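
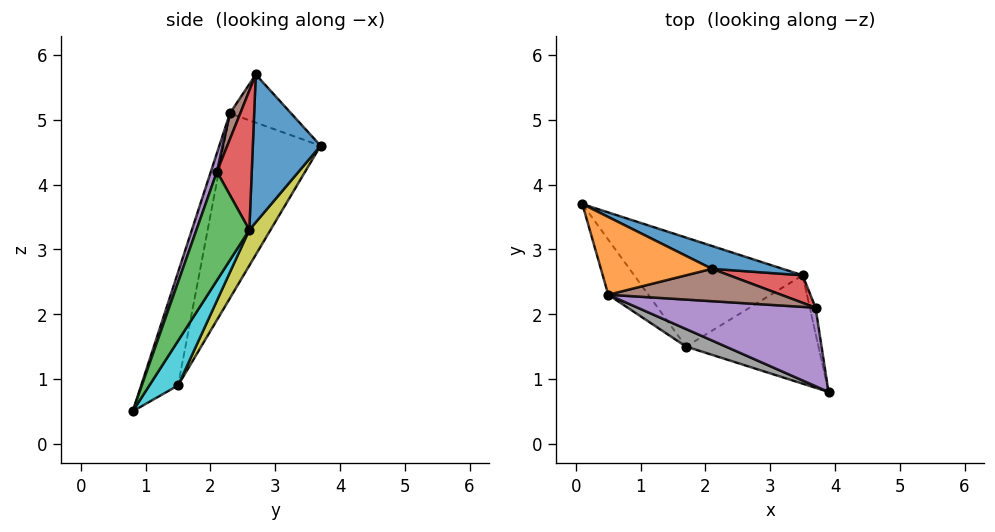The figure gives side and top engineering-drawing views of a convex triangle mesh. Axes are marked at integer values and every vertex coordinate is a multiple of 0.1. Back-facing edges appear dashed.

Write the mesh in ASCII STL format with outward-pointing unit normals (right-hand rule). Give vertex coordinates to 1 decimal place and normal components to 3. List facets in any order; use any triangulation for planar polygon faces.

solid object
 facet normal 0.363 0.916 0.173
  outer loop
   vertex 3.5 2.6 3.3
   vertex 0.1 3.7 4.6
   vertex 2.1 2.7 5.7
  endloop
 endfacet
 facet normal -0.389 0.209 0.897
  outer loop
   vertex 0.5 2.3 5.1
   vertex 2.1 2.7 5.7
   vertex 0.1 3.7 4.6
  endloop
 endfacet
 facet normal 0.955 0.291 -0.051
  outer loop
   vertex 3.7 2.1 4.2
   vertex 3.9 0.8 0.5
   vertex 3.5 2.6 3.3
  endloop
 endfacet
 facet normal 0.568 0.766 0.300
  outer loop
   vertex 3.7 2.1 4.2
   vertex 3.5 2.6 3.3
   vertex 2.1 2.7 5.7
  endloop
 endfacet
 facet normal 0.035 -0.942 0.333
  outer loop
   vertex 3.7 2.1 4.2
   vertex 0.5 2.3 5.1
   vertex 3.9 0.8 0.5
  endloop
 endfacet
 facet normal 0.064 -0.901 0.429
  outer loop
   vertex 3.7 2.1 4.2
   vertex 2.1 2.7 5.7
   vertex 0.5 2.3 5.1
  endloop
 endfacet
 facet normal -0.921 -0.334 -0.199
  outer loop
   vertex 1.7 1.5 0.9
   vertex 0.5 2.3 5.1
   vertex 0.1 3.7 4.6
  endloop
 endfacet
 facet normal -0.285 -0.953 0.100
  outer loop
   vertex 1.7 1.5 0.9
   vertex 3.9 0.8 0.5
   vertex 0.5 2.3 5.1
  endloop
 endfacet
 facet normal 0.101 0.874 -0.476
  outer loop
   vertex 1.7 1.5 0.9
   vertex 0.1 3.7 4.6
   vertex 3.5 2.6 3.3
  endloop
 endfacet
 facet normal 0.173 0.840 -0.515
  outer loop
   vertex 1.7 1.5 0.9
   vertex 3.5 2.6 3.3
   vertex 3.9 0.8 0.5
  endloop
 endfacet
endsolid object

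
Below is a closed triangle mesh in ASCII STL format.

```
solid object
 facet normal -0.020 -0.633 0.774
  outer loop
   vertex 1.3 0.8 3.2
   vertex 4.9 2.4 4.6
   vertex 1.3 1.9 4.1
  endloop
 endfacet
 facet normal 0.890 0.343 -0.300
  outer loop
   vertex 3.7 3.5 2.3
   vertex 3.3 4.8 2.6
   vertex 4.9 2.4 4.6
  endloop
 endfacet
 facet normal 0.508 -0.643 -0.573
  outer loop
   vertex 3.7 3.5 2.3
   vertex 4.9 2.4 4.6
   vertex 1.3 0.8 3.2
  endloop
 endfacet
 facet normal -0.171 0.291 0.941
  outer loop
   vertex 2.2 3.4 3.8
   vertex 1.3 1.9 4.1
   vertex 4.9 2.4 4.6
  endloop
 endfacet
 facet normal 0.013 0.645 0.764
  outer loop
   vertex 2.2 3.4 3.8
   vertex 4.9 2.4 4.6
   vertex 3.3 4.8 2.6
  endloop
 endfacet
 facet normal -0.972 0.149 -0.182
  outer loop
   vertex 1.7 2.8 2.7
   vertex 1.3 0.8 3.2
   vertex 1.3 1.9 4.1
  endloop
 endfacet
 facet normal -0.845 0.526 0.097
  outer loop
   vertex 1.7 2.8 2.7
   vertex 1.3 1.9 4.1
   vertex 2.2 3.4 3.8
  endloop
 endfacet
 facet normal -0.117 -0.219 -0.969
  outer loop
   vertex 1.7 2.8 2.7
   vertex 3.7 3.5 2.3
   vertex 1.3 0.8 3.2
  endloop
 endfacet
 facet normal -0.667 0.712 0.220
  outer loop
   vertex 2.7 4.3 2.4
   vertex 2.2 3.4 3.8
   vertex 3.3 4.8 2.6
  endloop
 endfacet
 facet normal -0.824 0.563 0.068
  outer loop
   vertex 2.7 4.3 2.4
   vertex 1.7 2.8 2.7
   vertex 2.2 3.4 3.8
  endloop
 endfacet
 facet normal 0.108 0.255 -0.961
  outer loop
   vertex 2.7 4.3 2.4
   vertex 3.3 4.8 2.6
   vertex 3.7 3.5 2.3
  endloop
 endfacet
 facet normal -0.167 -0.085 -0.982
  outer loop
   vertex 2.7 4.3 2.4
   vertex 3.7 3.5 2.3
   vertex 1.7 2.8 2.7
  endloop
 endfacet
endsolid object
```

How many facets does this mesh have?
12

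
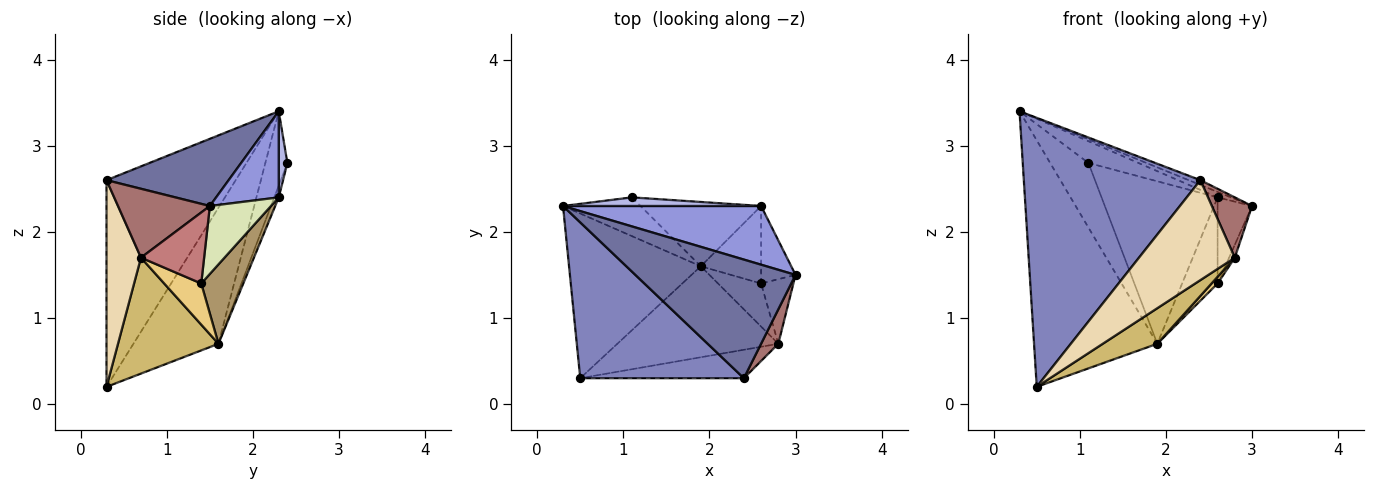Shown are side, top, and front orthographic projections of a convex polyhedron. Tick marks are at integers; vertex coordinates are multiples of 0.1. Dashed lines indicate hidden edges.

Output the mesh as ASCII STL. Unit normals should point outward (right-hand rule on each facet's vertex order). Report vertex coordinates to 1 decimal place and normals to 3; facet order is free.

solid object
 facet normal 0.386 0.037 0.922
  outer loop
   vertex 2.4 0.3 2.6
   vertex 3.0 1.5 2.3
   vertex 0.3 2.3 3.4
  endloop
 endfacet
 facet normal -0.535 -0.731 0.423
  outer loop
   vertex 2.4 0.3 2.6
   vertex 0.3 2.3 3.4
   vertex 0.5 0.3 0.2
  endloop
 endfacet
 facet normal 0.397 0.084 0.914
  outer loop
   vertex 2.6 2.3 2.4
   vertex 0.3 2.3 3.4
   vertex 3.0 1.5 2.3
  endloop
 endfacet
 facet normal 0.158 0.918 0.364
  outer loop
   vertex 2.6 2.3 2.4
   vertex 1.1 2.4 2.8
   vertex 0.3 2.3 3.4
  endloop
 endfacet
 facet normal -0.498 0.721 -0.482
  outer loop
   vertex 1.9 1.6 0.7
   vertex 0.5 0.3 0.2
   vertex 0.3 2.3 3.4
  endloop
 endfacet
 facet normal -0.442 0.769 -0.461
  outer loop
   vertex 1.9 1.6 0.7
   vertex 0.3 2.3 3.4
   vertex 1.1 2.4 2.8
  endloop
 endfacet
 facet normal -0.036 0.929 -0.368
  outer loop
   vertex 1.9 1.6 0.7
   vertex 1.1 2.4 2.8
   vertex 2.6 2.3 2.4
  endloop
 endfacet
 facet normal 0.797 0.449 -0.404
  outer loop
   vertex 2.6 1.4 1.4
   vertex 2.6 2.3 2.4
   vertex 3.0 1.5 2.3
  endloop
 endfacet
 facet normal 0.661 0.558 -0.502
  outer loop
   vertex 2.6 1.4 1.4
   vertex 1.9 1.6 0.7
   vertex 2.6 2.3 2.4
  endloop
 endfacet
 facet normal 0.557 -0.302 -0.773
  outer loop
   vertex 2.8 0.7 1.7
   vertex 0.5 0.3 0.2
   vertex 1.9 1.6 0.7
  endloop
 endfacet
 facet normal 0.687 -0.112 -0.718
  outer loop
   vertex 2.8 0.7 1.7
   vertex 1.9 1.6 0.7
   vertex 2.6 1.4 1.4
  endloop
 endfacet
 facet normal 0.327 -0.909 -0.259
  outer loop
   vertex 2.8 0.7 1.7
   vertex 2.4 0.3 2.6
   vertex 0.5 0.3 0.2
  endloop
 endfacet
 facet normal 0.893 -0.391 0.223
  outer loop
   vertex 2.8 0.7 1.7
   vertex 3.0 1.5 2.3
   vertex 2.4 0.3 2.6
  endloop
 endfacet
 facet normal 0.907 0.082 -0.412
  outer loop
   vertex 2.8 0.7 1.7
   vertex 2.6 1.4 1.4
   vertex 3.0 1.5 2.3
  endloop
 endfacet
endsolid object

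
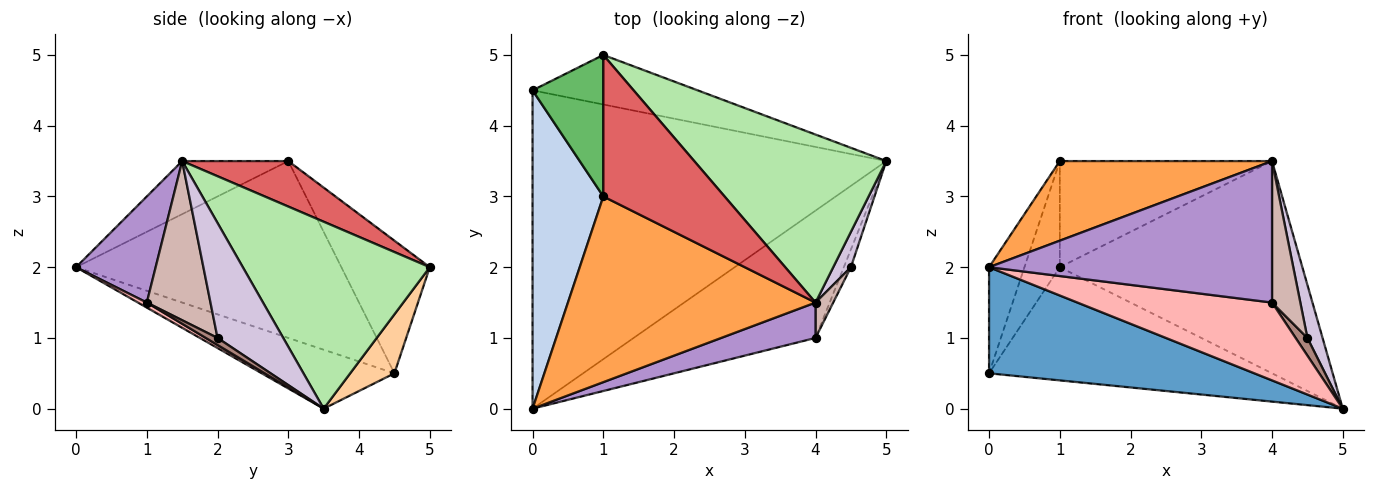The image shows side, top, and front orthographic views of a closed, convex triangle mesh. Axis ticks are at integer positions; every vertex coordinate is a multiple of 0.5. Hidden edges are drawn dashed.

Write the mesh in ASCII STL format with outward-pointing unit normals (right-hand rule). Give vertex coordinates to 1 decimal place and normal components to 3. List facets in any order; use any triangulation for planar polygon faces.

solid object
 facet normal -0.156 -0.312 -0.937
  outer loop
   vertex 0.0 0.0 2.0
   vertex 0.0 4.5 0.5
   vertex 5.0 3.5 0.0
  endloop
 endfacet
 facet normal -0.921 0.123 0.369
  outer loop
   vertex 1.0 3.0 3.5
   vertex 0.0 4.5 0.5
   vertex 0.0 0.0 2.0
  endloop
 endfacet
 facet normal -0.193 -0.386 0.902
  outer loop
   vertex 4.0 1.5 3.5
   vertex 1.0 3.0 3.5
   vertex 0.0 0.0 2.0
  endloop
 endfacet
 facet normal 0.142 0.907 -0.397
  outer loop
   vertex 1.0 5.0 2.0
   vertex 5.0 3.5 0.0
   vertex 0.0 4.5 0.5
  endloop
 endfacet
 facet normal -0.832 0.333 0.444
  outer loop
   vertex 1.0 5.0 2.0
   vertex 0.0 4.5 0.5
   vertex 1.0 3.0 3.5
  endloop
 endfacet
 facet normal 0.517 0.671 0.531
  outer loop
   vertex 1.0 5.0 2.0
   vertex 4.0 1.5 3.5
   vertex 5.0 3.5 0.0
  endloop
 endfacet
 facet normal 0.287 0.575 0.766
  outer loop
   vertex 1.0 5.0 2.0
   vertex 1.0 3.0 3.5
   vertex 4.0 1.5 3.5
  endloop
 endfacet
 facet normal 0.024 -0.521 -0.853
  outer loop
   vertex 4.0 1.0 1.5
   vertex 0.0 0.0 2.0
   vertex 5.0 3.5 0.0
  endloop
 endfacet
 facet normal 0.263 -0.936 0.234
  outer loop
   vertex 4.0 1.0 1.5
   vertex 4.0 1.5 3.5
   vertex 0.0 0.0 2.0
  endloop
 endfacet
 facet normal 0.964 -0.222 0.148
  outer loop
   vertex 4.5 2.0 1.0
   vertex 5.0 3.5 0.0
   vertex 4.0 1.5 3.5
  endloop
 endfacet
 facet normal 0.577 -0.577 -0.577
  outer loop
   vertex 4.5 2.0 1.0
   vertex 4.0 1.0 1.5
   vertex 5.0 3.5 0.0
  endloop
 endfacet
 facet normal 0.909 -0.404 0.101
  outer loop
   vertex 4.5 2.0 1.0
   vertex 4.0 1.5 3.5
   vertex 4.0 1.0 1.5
  endloop
 endfacet
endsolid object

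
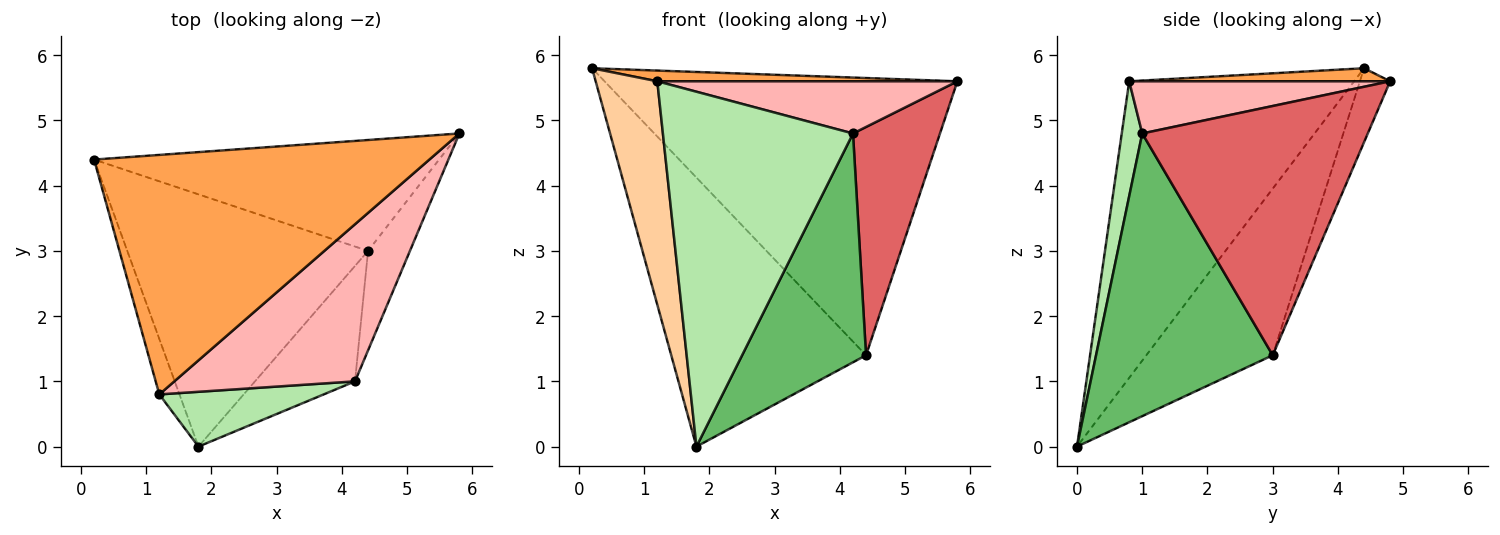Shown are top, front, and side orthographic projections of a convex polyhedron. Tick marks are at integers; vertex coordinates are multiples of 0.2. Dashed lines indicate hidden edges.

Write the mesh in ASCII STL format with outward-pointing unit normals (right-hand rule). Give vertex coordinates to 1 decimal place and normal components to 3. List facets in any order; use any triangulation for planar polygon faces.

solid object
 facet normal -0.079 0.926 -0.370
  outer loop
   vertex 4.4 3.0 1.4
   vertex 0.2 4.4 5.8
   vertex 5.8 4.8 5.6
  endloop
 endfacet
 facet normal -0.428 0.659 -0.618
  outer loop
   vertex 4.4 3.0 1.4
   vertex 1.8 0.0 0.0
   vertex 0.2 4.4 5.8
  endloop
 endfacet
 facet normal 0.039 -0.045 0.998
  outer loop
   vertex 1.2 0.8 5.6
   vertex 5.8 4.8 5.6
   vertex 0.2 4.4 5.8
  endloop
 endfacet
 facet normal -0.962 -0.264 -0.065
  outer loop
   vertex 1.2 0.8 5.6
   vertex 0.2 4.4 5.8
   vertex 1.8 0.0 0.0
  endloop
 endfacet
 facet normal 0.786 -0.552 -0.278
  outer loop
   vertex 4.2 1.0 4.8
   vertex 1.8 0.0 0.0
   vertex 4.4 3.0 1.4
  endloop
 endfacet
 facet normal 0.106 -0.983 0.152
  outer loop
   vertex 4.2 1.0 4.8
   vertex 1.2 0.8 5.6
   vertex 1.8 0.0 0.0
  endloop
 endfacet
 facet normal 0.922 -0.355 -0.155
  outer loop
   vertex 4.2 1.0 4.8
   vertex 4.4 3.0 1.4
   vertex 5.8 4.8 5.6
  endloop
 endfacet
 facet normal 0.264 -0.304 0.915
  outer loop
   vertex 4.2 1.0 4.8
   vertex 5.8 4.8 5.6
   vertex 1.2 0.8 5.6
  endloop
 endfacet
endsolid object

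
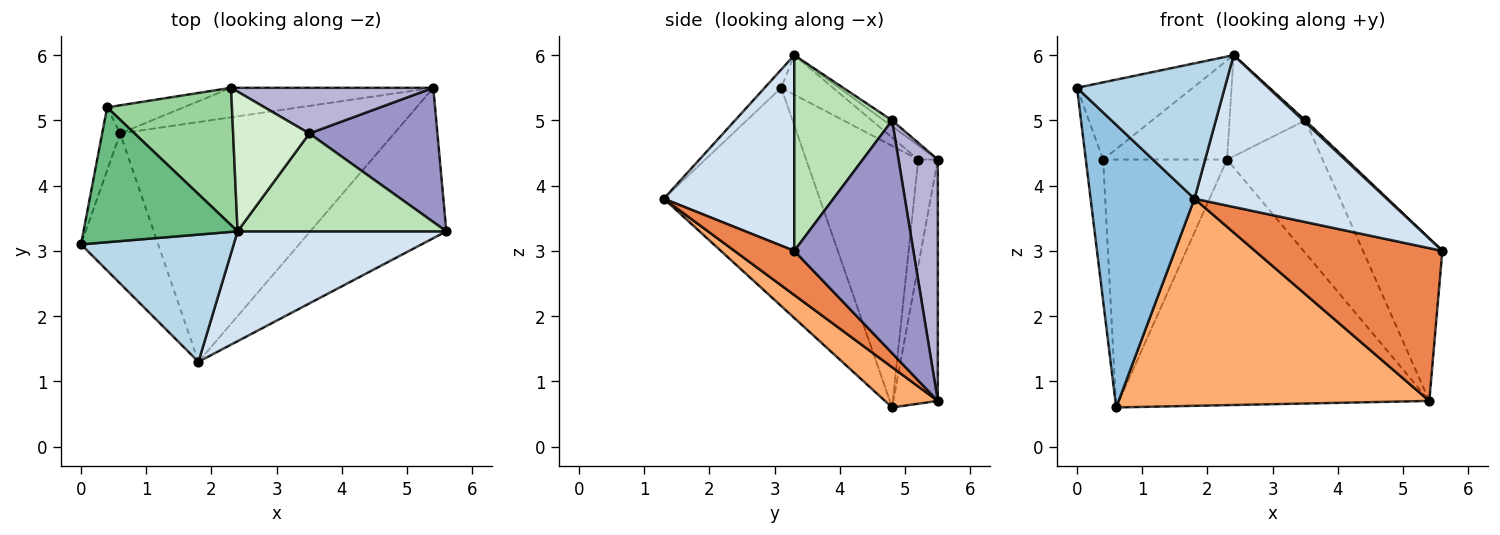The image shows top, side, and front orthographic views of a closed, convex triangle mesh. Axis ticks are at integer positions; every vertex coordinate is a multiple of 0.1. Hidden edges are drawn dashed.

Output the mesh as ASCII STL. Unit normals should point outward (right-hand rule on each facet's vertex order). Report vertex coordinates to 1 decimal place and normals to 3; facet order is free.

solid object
 facet normal -0.141 0.983 -0.118
  outer loop
   vertex 5.4 5.5 0.7
   vertex 0.6 4.8 0.6
   vertex 2.3 5.5 4.4
  endloop
 endfacet
 facet normal -0.798 -0.532 -0.282
  outer loop
   vertex 1.8 1.3 3.8
   vertex 0.0 3.1 5.5
   vertex 0.6 4.8 0.6
  endloop
 endfacet
 facet normal -0.082 -0.726 0.683
  outer loop
   vertex 1.8 1.3 3.8
   vertex 2.4 3.3 6.0
   vertex 0.0 3.1 5.5
  endloop
 endfacet
 facet normal 0.482 -0.710 0.514
  outer loop
   vertex 1.8 1.3 3.8
   vertex 5.6 3.3 3.0
   vertex 2.4 3.3 6.0
  endloop
 endfacet
 facet normal 0.222 -0.695 -0.684
  outer loop
   vertex 1.8 1.3 3.8
   vertex 5.4 5.5 0.7
   vertex 5.6 3.3 3.0
  endloop
 endfacet
 facet normal 0.110 -0.650 -0.752
  outer loop
   vertex 1.8 1.3 3.8
   vertex 0.6 4.8 0.6
   vertex 5.4 5.5 0.7
  endloop
 endfacet
 facet normal -0.986 0.152 -0.068
  outer loop
   vertex 0.4 5.2 4.4
   vertex 0.6 4.8 0.6
   vertex 0.0 3.1 5.5
  endloop
 endfacet
 facet normal -0.155 0.982 -0.111
  outer loop
   vertex 0.4 5.2 4.4
   vertex 2.3 5.5 4.4
   vertex 0.6 4.8 0.6
  endloop
 endfacet
 facet normal -0.217 0.485 0.847
  outer loop
   vertex 0.4 5.2 4.4
   vertex 0.0 3.1 5.5
   vertex 2.4 3.3 6.0
  endloop
 endfacet
 facet normal -0.092 0.583 0.807
  outer loop
   vertex 0.4 5.2 4.4
   vertex 2.4 3.3 6.0
   vertex 2.3 5.5 4.4
  endloop
 endfacet
 facet normal 0.684 -0.015 0.729
  outer loop
   vertex 3.5 4.8 5.0
   vertex 2.4 3.3 6.0
   vertex 5.6 3.3 3.0
  endloop
 endfacet
 facet normal -0.063 0.585 0.808
  outer loop
   vertex 3.5 4.8 5.0
   vertex 2.3 5.5 4.4
   vertex 2.4 3.3 6.0
  endloop
 endfacet
 facet normal 0.757 0.504 0.416
  outer loop
   vertex 3.5 4.8 5.0
   vertex 5.6 3.3 3.0
   vertex 5.4 5.5 0.7
  endloop
 endfacet
 facet normal 0.362 0.881 0.304
  outer loop
   vertex 3.5 4.8 5.0
   vertex 5.4 5.5 0.7
   vertex 2.3 5.5 4.4
  endloop
 endfacet
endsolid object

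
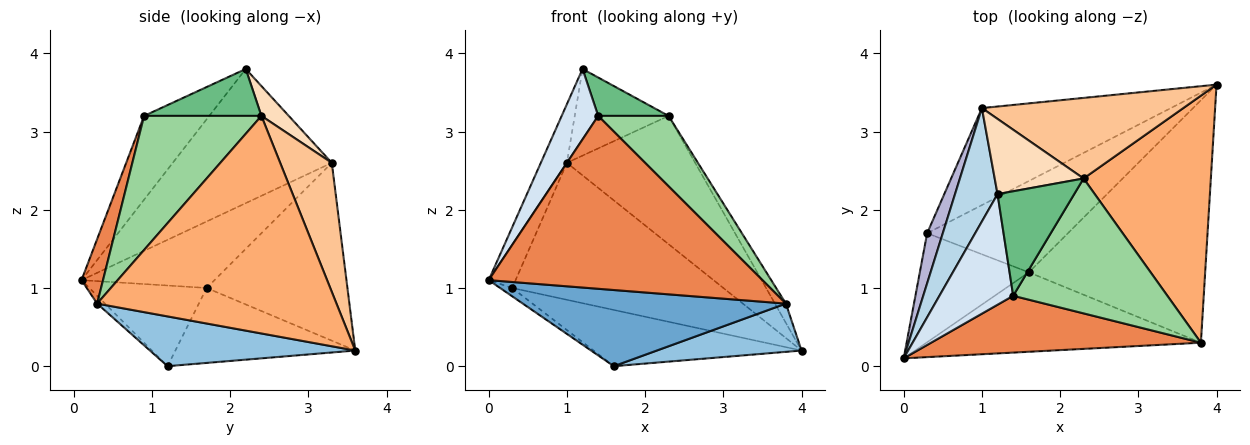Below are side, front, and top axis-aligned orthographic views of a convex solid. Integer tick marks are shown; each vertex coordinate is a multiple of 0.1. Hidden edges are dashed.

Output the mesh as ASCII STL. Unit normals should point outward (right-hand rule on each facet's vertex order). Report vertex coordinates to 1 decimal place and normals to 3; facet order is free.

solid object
 facet normal -0.021 -0.692 -0.722
  outer loop
   vertex 3.8 0.3 0.8
   vertex 0.0 0.1 1.1
   vertex 1.6 1.2 0.0
  endloop
 endfacet
 facet normal 0.267 -0.188 -0.945
  outer loop
   vertex 3.8 0.3 0.8
   vertex 1.6 1.2 0.0
   vertex 4.0 3.6 0.2
  endloop
 endfacet
 facet normal -0.942 0.154 0.299
  outer loop
   vertex 1.0 3.3 2.6
   vertex 0.0 0.1 1.1
   vertex 1.2 2.2 3.8
  endloop
 endfacet
 facet normal -0.692 -0.388 0.609
  outer loop
   vertex 1.4 0.9 3.2
   vertex 1.2 2.2 3.8
   vertex 0.0 0.1 1.1
  endloop
 endfacet
 facet normal 0.074 -0.947 0.311
  outer loop
   vertex 1.4 0.9 3.2
   vertex 0.0 0.1 1.1
   vertex 3.8 0.3 0.8
  endloop
 endfacet
 facet normal 0.862 0.039 0.505
  outer loop
   vertex 2.3 2.4 3.2
   vertex 3.8 0.3 0.8
   vertex 4.0 3.6 0.2
  endloop
 endfacet
 facet normal 0.323 0.802 0.503
  outer loop
   vertex 2.3 2.4 3.2
   vertex 4.0 3.6 0.2
   vertex 1.0 3.3 2.6
  endloop
 endfacet
 facet normal 0.215 0.737 0.640
  outer loop
   vertex 2.3 2.4 3.2
   vertex 1.0 3.3 2.6
   vertex 1.2 2.2 3.8
  endloop
 endfacet
 facet normal 0.498 -0.299 0.814
  outer loop
   vertex 2.3 2.4 3.2
   vertex 1.2 2.2 3.8
   vertex 1.4 0.9 3.2
  endloop
 endfacet
 facet normal 0.611 -0.366 0.702
  outer loop
   vertex 2.3 2.4 3.2
   vertex 1.4 0.9 3.2
   vertex 3.8 0.3 0.8
  endloop
 endfacet
 facet normal -0.413 0.478 -0.776
  outer loop
   vertex 0.3 1.7 1.0
   vertex 4.0 3.6 0.2
   vertex 1.6 1.2 0.0
  endloop
 endfacet
 facet normal -0.478 0.717 -0.508
  outer loop
   vertex 0.3 1.7 1.0
   vertex 1.0 3.3 2.6
   vertex 4.0 3.6 0.2
  endloop
 endfacet
 facet normal -0.594 0.061 -0.802
  outer loop
   vertex 0.3 1.7 1.0
   vertex 1.6 1.2 0.0
   vertex 0.0 0.1 1.1
  endloop
 endfacet
 facet normal -0.955 0.193 0.225
  outer loop
   vertex 0.3 1.7 1.0
   vertex 0.0 0.1 1.1
   vertex 1.0 3.3 2.6
  endloop
 endfacet
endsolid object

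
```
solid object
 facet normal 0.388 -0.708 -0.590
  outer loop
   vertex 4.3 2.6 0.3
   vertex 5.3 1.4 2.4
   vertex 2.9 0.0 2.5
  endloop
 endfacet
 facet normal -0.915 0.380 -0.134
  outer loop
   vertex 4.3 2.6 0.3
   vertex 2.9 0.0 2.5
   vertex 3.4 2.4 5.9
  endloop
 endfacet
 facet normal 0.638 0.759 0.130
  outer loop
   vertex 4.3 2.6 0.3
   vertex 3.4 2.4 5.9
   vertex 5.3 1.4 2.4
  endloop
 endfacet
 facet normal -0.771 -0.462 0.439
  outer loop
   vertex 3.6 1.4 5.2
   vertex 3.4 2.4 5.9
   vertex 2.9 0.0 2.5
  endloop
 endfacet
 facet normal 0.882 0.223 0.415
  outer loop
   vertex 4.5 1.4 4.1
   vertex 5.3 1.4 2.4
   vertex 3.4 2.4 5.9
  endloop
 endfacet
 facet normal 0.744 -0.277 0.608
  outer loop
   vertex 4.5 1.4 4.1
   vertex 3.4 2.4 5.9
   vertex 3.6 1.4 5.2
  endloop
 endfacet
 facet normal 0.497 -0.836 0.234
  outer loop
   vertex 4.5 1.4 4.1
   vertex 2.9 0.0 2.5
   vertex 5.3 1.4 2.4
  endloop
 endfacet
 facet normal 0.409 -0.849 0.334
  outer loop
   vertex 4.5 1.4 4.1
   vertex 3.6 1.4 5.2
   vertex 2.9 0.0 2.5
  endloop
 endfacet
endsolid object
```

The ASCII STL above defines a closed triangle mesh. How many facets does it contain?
8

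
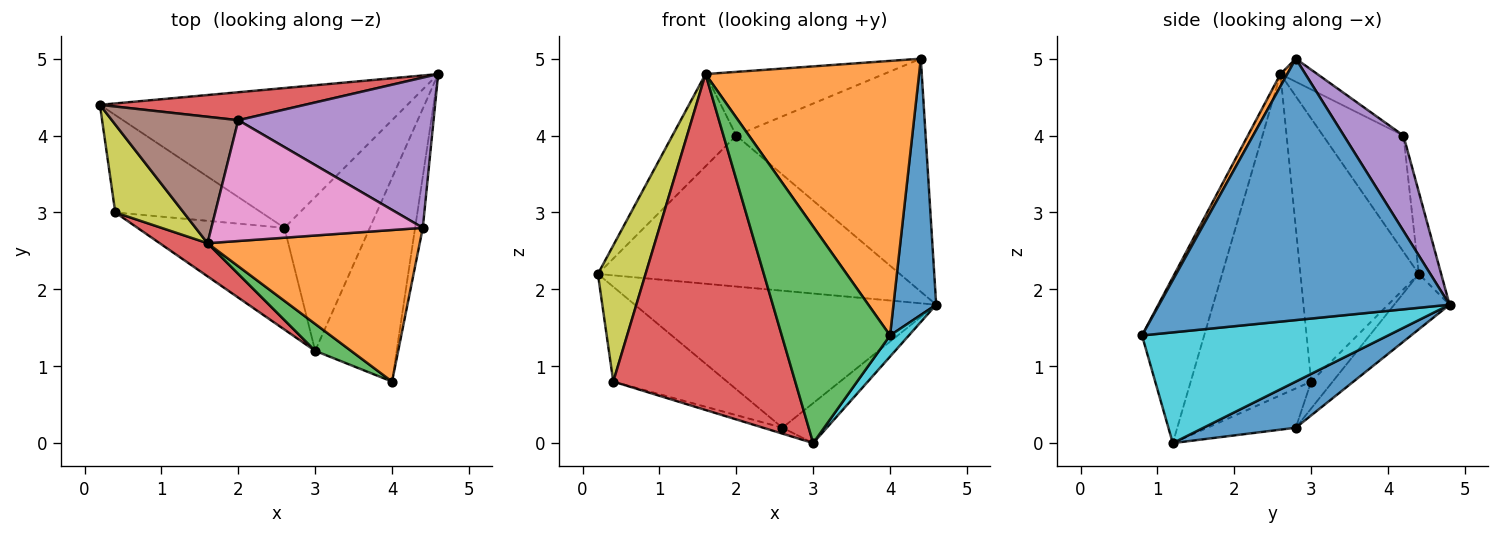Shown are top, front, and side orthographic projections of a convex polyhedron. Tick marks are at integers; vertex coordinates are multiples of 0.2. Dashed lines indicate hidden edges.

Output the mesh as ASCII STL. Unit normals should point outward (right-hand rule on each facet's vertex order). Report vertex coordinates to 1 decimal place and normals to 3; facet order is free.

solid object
 facet normal 0.989 -0.145 -0.029
  outer loop
   vertex 4.4 2.8 5.0
   vertex 4.0 0.8 1.4
   vertex 4.6 4.8 1.8
  endloop
 endfacet
 facet normal 0.028 -0.875 0.483
  outer loop
   vertex 1.6 2.6 4.8
   vertex 4.0 0.8 1.4
   vertex 4.4 2.8 5.0
  endloop
 endfacet
 facet normal -0.128 0.694 -0.708
  outer loop
   vertex 2.6 2.8 0.2
   vertex 0.2 4.4 2.2
   vertex 4.6 4.8 1.8
  endloop
 endfacet
 facet normal -0.073 0.981 0.182
  outer loop
   vertex 2.0 4.2 4.0
   vertex 4.6 4.8 1.8
   vertex 0.2 4.4 2.2
  endloop
 endfacet
 facet normal 0.256 0.813 0.524
  outer loop
   vertex 2.0 4.2 4.0
   vertex 4.4 2.8 5.0
   vertex 4.6 4.8 1.8
  endloop
 endfacet
 facet normal -0.596 0.473 0.649
  outer loop
   vertex 2.0 4.2 4.0
   vertex 0.2 4.4 2.2
   vertex 1.6 2.6 4.8
  endloop
 endfacet
 facet normal -0.096 0.464 0.880
  outer loop
   vertex 2.0 4.2 4.0
   vertex 1.6 2.6 4.8
   vertex 4.4 2.8 5.0
  endloop
 endfacet
 facet normal -0.131 0.692 -0.710
  outer loop
   vertex 0.4 3.0 0.8
   vertex 0.2 4.4 2.2
   vertex 2.6 2.8 0.2
  endloop
 endfacet
 facet normal -0.902 -0.363 0.234
  outer loop
   vertex 0.4 3.0 0.8
   vertex 1.6 2.6 4.8
   vertex 0.2 4.4 2.2
  endloop
 endfacet
 facet normal 0.804 -0.061 -0.592
  outer loop
   vertex 3.0 1.2 0.0
   vertex 4.6 4.8 1.8
   vertex 4.0 0.8 1.4
  endloop
 endfacet
 facet normal 0.463 0.223 -0.858
  outer loop
   vertex 3.0 1.2 0.0
   vertex 2.6 2.8 0.2
   vertex 4.6 4.8 1.8
  endloop
 endfacet
 facet normal -0.258 0.056 -0.965
  outer loop
   vertex 3.0 1.2 0.0
   vertex 0.4 3.0 0.8
   vertex 2.6 2.8 0.2
  endloop
 endfacet
 facet normal -0.495 -0.862 0.107
  outer loop
   vertex 3.0 1.2 0.0
   vertex 4.0 0.8 1.4
   vertex 1.6 2.6 4.8
  endloop
 endfacet
 facet normal -0.550 -0.831 0.082
  outer loop
   vertex 3.0 1.2 0.0
   vertex 1.6 2.6 4.8
   vertex 0.4 3.0 0.8
  endloop
 endfacet
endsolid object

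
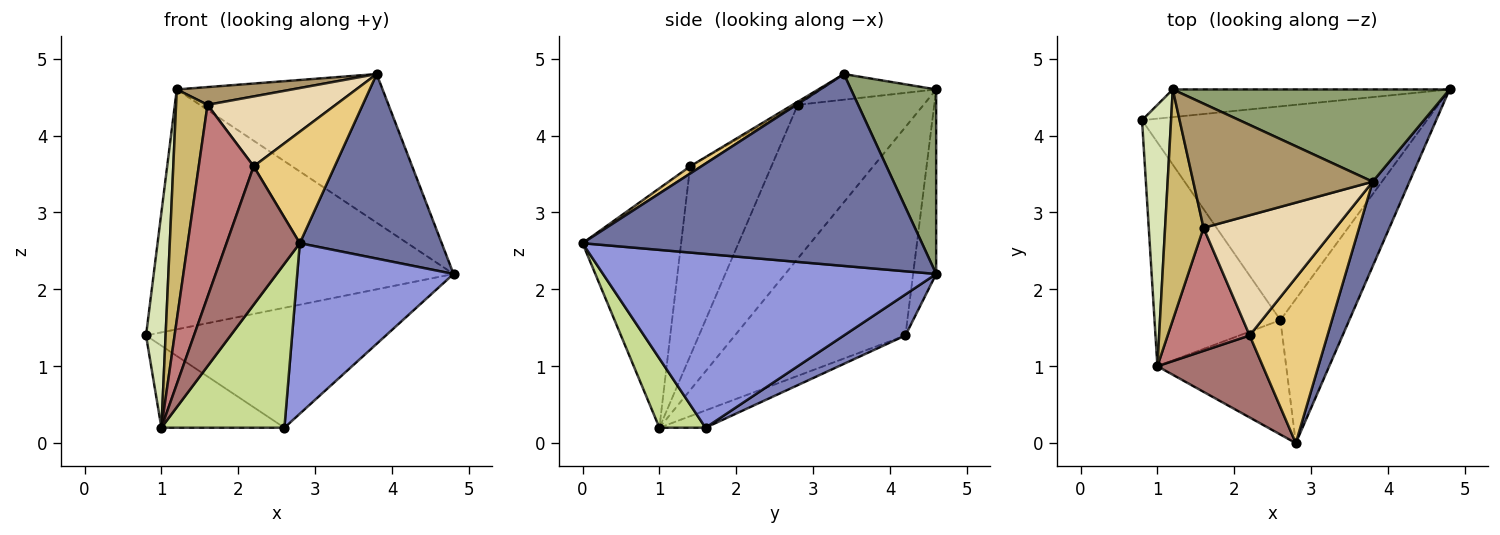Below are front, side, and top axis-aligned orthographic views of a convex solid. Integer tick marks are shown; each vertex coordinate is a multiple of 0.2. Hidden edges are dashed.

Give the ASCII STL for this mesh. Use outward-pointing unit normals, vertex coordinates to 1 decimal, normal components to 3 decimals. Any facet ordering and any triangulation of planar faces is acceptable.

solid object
 facet normal 0.909 -0.380 0.174
  outer loop
   vertex 3.8 3.4 4.8
   vertex 2.8 0.0 2.6
   vertex 4.8 4.6 2.2
  endloop
 endfacet
 facet normal 0.125 0.486 -0.865
  outer loop
   vertex 2.6 1.6 0.2
   vertex 0.8 4.2 1.4
   vertex 4.8 4.6 2.2
  endloop
 endfacet
 facet normal 0.852 -0.400 -0.338
  outer loop
   vertex 2.6 1.6 0.2
   vertex 4.8 4.6 2.2
   vertex 2.8 0.0 2.6
  endloop
 endfacet
 facet normal -0.076 0.991 -0.114
  outer loop
   vertex 1.2 4.6 4.6
   vertex 4.8 4.6 2.2
   vertex 0.8 4.2 1.4
  endloop
 endfacet
 facet normal 0.332 0.802 0.498
  outer loop
   vertex 1.2 4.6 4.6
   vertex 3.8 3.4 4.8
   vertex 4.8 4.6 2.2
  endloop
 endfacet
 facet normal -0.128 0.341 -0.931
  outer loop
   vertex 1.0 1.0 0.2
   vertex 0.8 4.2 1.4
   vertex 2.6 1.6 0.2
  endloop
 endfacet
 facet normal 0.294 -0.784 -0.547
  outer loop
   vertex 1.0 1.0 0.2
   vertex 2.6 1.6 0.2
   vertex 2.8 0.0 2.6
  endloop
 endfacet
 facet normal -0.984 -0.113 0.137
  outer loop
   vertex 1.0 1.0 0.2
   vertex 1.2 4.6 4.6
   vertex 0.8 4.2 1.4
  endloop
 endfacet
 facet normal -0.140 -0.140 0.980
  outer loop
   vertex 1.6 2.8 4.4
   vertex 3.8 3.4 4.8
   vertex 1.2 4.6 4.6
  endloop
 endfacet
 facet normal -0.943 -0.236 0.236
  outer loop
   vertex 1.6 2.8 4.4
   vertex 1.2 4.6 4.6
   vertex 1.0 1.0 0.2
  endloop
 endfacet
 facet normal 0.077 -0.557 0.827
  outer loop
   vertex 2.2 1.4 3.6
   vertex 2.8 0.0 2.6
   vertex 3.8 3.4 4.8
  endloop
 endfacet
 facet normal -0.020 -0.503 0.864
  outer loop
   vertex 2.2 1.4 3.6
   vertex 3.8 3.4 4.8
   vertex 1.6 2.8 4.4
  endloop
 endfacet
 facet normal -0.757 -0.562 0.333
  outer loop
   vertex 2.2 1.4 3.6
   vertex 1.0 1.0 0.2
   vertex 2.8 0.0 2.6
  endloop
 endfacet
 facet normal -0.780 -0.527 0.337
  outer loop
   vertex 2.2 1.4 3.6
   vertex 1.6 2.8 4.4
   vertex 1.0 1.0 0.2
  endloop
 endfacet
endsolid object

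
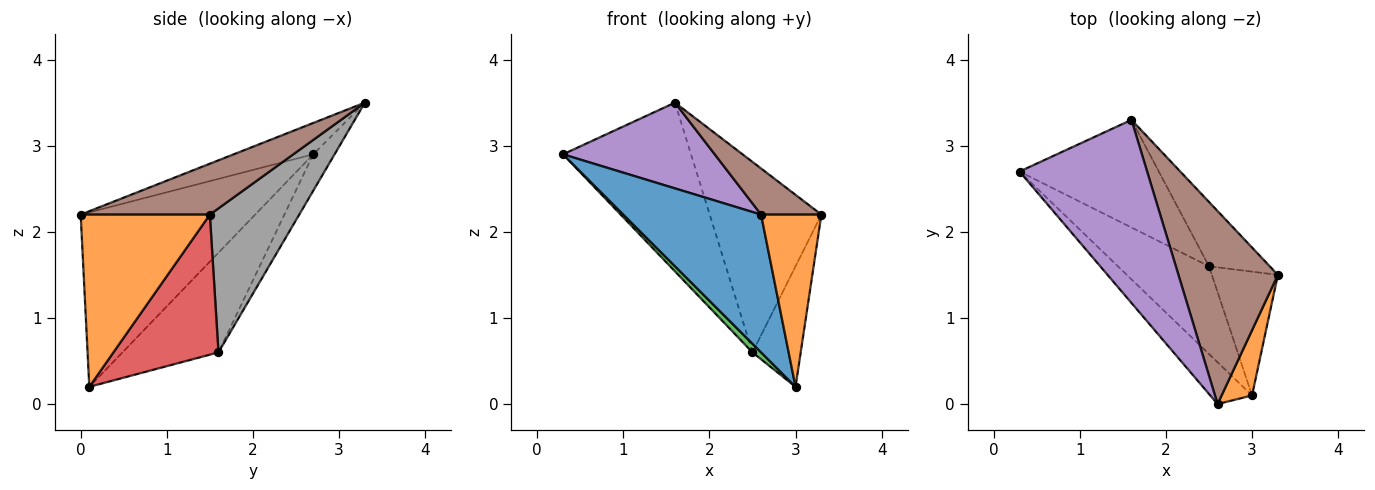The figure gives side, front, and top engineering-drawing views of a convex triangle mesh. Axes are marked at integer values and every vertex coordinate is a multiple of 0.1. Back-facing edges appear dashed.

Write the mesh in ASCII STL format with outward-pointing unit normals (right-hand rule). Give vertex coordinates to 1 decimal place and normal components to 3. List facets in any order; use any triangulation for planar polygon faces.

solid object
 facet normal -0.771 -0.609 -0.185
  outer loop
   vertex 3.0 0.1 0.2
   vertex 2.6 0.0 2.2
   vertex 0.3 2.7 2.9
  endloop
 endfacet
 facet normal 0.895 -0.418 0.158
  outer loop
   vertex 3.0 0.1 0.2
   vertex 3.3 1.5 2.2
   vertex 2.6 0.0 2.2
  endloop
 endfacet
 facet normal -0.737 -0.066 -0.673
  outer loop
   vertex 2.5 1.6 0.6
   vertex 3.0 0.1 0.2
   vertex 0.3 2.7 2.9
  endloop
 endfacet
 facet normal 0.835 0.383 -0.394
  outer loop
   vertex 2.5 1.6 0.6
   vertex 3.3 1.5 2.2
   vertex 3.0 0.1 0.2
  endloop
 endfacet
 facet normal -0.217 -0.414 0.884
  outer loop
   vertex 1.6 3.3 3.5
   vertex 0.3 2.7 2.9
   vertex 2.6 0.0 2.2
  endloop
 endfacet
 facet normal 0.446 -0.208 0.871
  outer loop
   vertex 1.6 3.3 3.5
   vertex 2.6 0.0 2.2
   vertex 3.3 1.5 2.2
  endloop
 endfacet
 facet normal -0.139 0.835 -0.533
  outer loop
   vertex 1.6 3.3 3.5
   vertex 2.5 1.6 0.6
   vertex 0.3 2.7 2.9
  endloop
 endfacet
 facet normal 0.604 0.755 -0.255
  outer loop
   vertex 1.6 3.3 3.5
   vertex 3.3 1.5 2.2
   vertex 2.5 1.6 0.6
  endloop
 endfacet
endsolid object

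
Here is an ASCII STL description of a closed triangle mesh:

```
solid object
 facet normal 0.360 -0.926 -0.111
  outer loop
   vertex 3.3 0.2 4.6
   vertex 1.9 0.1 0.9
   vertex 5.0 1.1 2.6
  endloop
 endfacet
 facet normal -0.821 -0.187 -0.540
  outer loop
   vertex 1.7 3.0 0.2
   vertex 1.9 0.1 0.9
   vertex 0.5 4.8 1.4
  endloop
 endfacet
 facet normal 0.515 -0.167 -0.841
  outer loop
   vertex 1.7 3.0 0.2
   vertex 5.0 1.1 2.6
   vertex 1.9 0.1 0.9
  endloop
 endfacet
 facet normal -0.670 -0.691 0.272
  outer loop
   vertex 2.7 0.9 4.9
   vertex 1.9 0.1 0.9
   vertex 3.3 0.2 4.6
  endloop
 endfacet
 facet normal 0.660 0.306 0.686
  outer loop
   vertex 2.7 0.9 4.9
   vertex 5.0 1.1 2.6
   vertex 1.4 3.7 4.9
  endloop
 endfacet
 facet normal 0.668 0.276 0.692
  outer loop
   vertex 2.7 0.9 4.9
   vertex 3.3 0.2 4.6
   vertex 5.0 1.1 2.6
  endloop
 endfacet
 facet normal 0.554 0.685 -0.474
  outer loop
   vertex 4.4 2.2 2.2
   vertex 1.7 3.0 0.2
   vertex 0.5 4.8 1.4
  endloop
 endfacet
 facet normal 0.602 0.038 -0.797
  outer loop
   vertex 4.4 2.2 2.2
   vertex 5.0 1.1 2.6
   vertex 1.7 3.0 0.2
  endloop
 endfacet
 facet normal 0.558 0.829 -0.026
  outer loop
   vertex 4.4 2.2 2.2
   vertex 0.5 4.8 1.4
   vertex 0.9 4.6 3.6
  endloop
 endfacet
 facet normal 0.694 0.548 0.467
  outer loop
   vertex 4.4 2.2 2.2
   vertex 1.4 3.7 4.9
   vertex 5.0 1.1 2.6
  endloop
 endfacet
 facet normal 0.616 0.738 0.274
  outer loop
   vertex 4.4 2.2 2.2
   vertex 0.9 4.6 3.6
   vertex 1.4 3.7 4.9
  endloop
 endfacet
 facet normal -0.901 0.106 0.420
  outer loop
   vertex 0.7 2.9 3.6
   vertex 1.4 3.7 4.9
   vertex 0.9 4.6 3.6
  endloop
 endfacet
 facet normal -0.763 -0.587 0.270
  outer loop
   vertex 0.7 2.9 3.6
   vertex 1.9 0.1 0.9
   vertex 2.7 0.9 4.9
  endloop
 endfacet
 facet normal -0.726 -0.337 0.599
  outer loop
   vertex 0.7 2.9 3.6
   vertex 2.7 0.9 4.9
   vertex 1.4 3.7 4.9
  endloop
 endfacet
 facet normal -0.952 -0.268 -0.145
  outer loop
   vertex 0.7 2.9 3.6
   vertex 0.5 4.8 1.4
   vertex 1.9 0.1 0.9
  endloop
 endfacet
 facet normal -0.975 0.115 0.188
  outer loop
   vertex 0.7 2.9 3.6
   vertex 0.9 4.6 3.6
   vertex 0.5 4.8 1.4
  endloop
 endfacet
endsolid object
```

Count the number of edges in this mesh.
24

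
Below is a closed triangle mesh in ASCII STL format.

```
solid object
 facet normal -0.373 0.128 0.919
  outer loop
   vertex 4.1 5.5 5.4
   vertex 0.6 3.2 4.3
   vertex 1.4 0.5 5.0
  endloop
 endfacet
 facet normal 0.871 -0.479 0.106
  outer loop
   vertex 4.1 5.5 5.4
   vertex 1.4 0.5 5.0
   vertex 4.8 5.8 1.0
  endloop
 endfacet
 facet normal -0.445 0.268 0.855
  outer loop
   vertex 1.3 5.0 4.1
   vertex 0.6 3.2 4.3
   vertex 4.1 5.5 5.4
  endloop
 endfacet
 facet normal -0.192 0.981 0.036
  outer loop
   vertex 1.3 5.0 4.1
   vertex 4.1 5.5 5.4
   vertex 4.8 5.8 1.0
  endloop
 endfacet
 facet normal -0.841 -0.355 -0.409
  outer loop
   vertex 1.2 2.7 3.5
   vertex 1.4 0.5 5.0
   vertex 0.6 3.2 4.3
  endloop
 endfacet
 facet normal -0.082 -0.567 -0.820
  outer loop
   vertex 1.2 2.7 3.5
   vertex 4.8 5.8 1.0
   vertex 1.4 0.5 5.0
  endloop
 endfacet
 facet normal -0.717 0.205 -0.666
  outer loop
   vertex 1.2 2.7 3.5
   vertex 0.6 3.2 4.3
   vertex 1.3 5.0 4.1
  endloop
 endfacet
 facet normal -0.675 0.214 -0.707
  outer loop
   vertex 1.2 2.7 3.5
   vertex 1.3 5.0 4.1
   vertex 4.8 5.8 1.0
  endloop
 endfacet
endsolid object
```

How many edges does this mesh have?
12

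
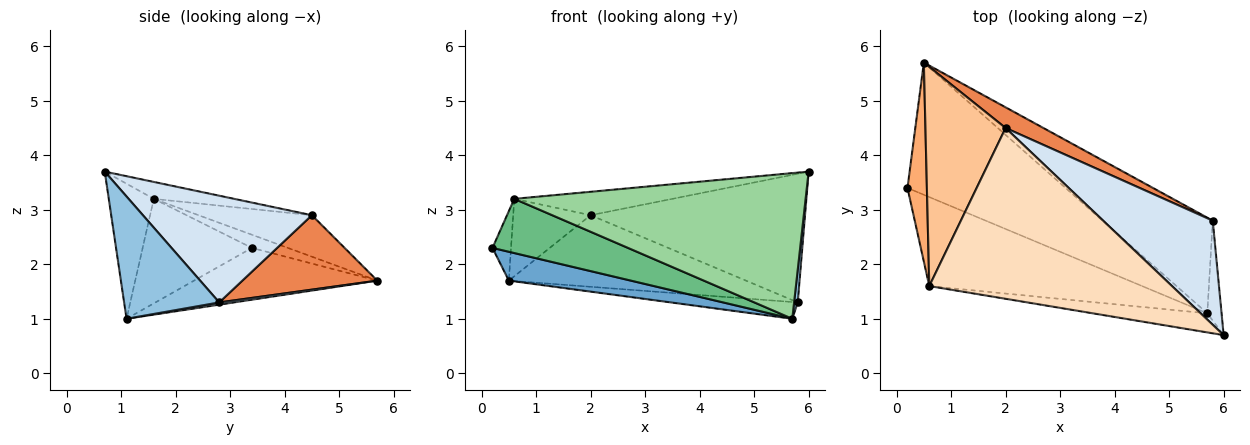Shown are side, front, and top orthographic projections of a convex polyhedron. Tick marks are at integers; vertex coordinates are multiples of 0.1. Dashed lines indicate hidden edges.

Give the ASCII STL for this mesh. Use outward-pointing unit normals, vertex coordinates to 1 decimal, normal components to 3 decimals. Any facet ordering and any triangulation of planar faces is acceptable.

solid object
 facet normal -0.305 -0.203 -0.931
  outer loop
   vertex 5.7 1.1 1.0
   vertex 0.2 3.4 2.3
   vertex 0.5 5.7 1.7
  endloop
 endfacet
 facet normal 0.993 -0.038 -0.116
  outer loop
   vertex 5.8 2.8 1.3
   vertex 6.0 0.7 3.7
   vertex 5.7 1.1 1.0
  endloop
 endfacet
 facet normal 0.020 0.173 -0.985
  outer loop
   vertex 5.8 2.8 1.3
   vertex 5.7 1.1 1.0
   vertex 0.5 5.7 1.7
  endloop
 endfacet
 facet normal 0.522 0.663 0.536
  outer loop
   vertex 2.0 4.5 2.9
   vertex 6.0 0.7 3.7
   vertex 5.8 2.8 1.3
  endloop
 endfacet
 facet normal 0.480 0.843 0.243
  outer loop
   vertex 2.0 4.5 2.9
   vertex 5.8 2.8 1.3
   vertex 0.5 5.7 1.7
  endloop
 endfacet
 facet normal -0.539 0.278 0.795
  outer loop
   vertex 0.6 1.6 3.2
   vertex 0.5 5.7 1.7
   vertex 0.2 3.4 2.3
  endloop
 endfacet
 facet normal -0.438 0.299 0.847
  outer loop
   vertex 0.6 1.6 3.2
   vertex 2.0 4.5 2.9
   vertex 0.5 5.7 1.7
  endloop
 endfacet
 facet normal -0.069 0.136 0.988
  outer loop
   vertex 0.6 1.6 3.2
   vertex 6.0 0.7 3.7
   vertex 2.0 4.5 2.9
  endloop
 endfacet
 facet normal -0.387 -0.480 -0.788
  outer loop
   vertex 0.6 1.6 3.2
   vertex 0.2 3.4 2.3
   vertex 5.7 1.1 1.0
  endloop
 endfacet
 facet normal -0.151 -0.980 -0.128
  outer loop
   vertex 0.6 1.6 3.2
   vertex 5.7 1.1 1.0
   vertex 6.0 0.7 3.7
  endloop
 endfacet
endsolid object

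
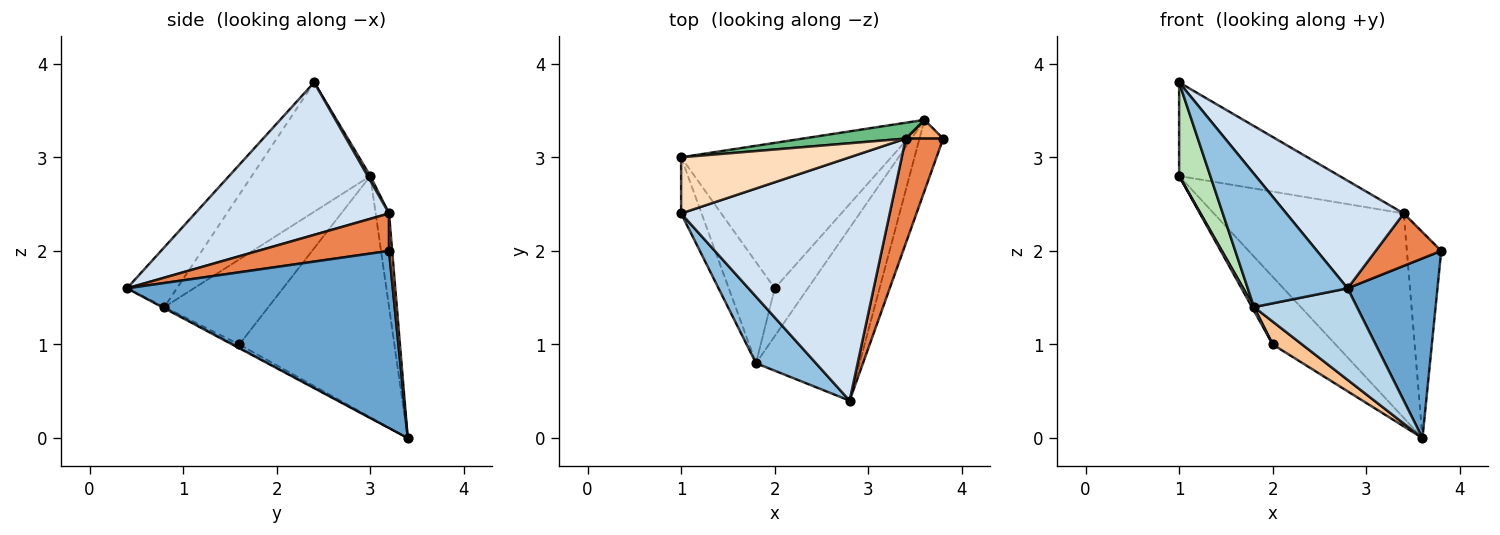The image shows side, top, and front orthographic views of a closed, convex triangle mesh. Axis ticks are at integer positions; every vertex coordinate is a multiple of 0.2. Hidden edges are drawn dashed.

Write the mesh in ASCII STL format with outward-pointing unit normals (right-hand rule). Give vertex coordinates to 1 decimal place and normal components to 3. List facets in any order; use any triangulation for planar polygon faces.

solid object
 facet normal 0.940 -0.318 -0.126
  outer loop
   vertex 3.6 3.4 0.0
   vertex 3.8 3.2 2.0
   vertex 2.8 0.4 1.6
  endloop
 endfacet
 facet normal -0.408 -0.816 0.408
  outer loop
   vertex 1.8 0.8 1.4
   vertex 2.8 0.4 1.6
   vertex 1.0 2.4 3.8
  endloop
 endfacet
 facet normal -0.011 -0.468 -0.883
  outer loop
   vertex 1.8 0.8 1.4
   vertex 3.6 3.4 0.0
   vertex 2.8 0.4 1.6
  endloop
 endfacet
 facet normal 0.556 -0.336 0.760
  outer loop
   vertex 3.4 3.2 2.4
   vertex 1.0 2.4 3.8
   vertex 2.8 0.4 1.6
  endloop
 endfacet
 facet normal 0.667 -0.333 0.667
  outer loop
   vertex 3.4 3.2 2.4
   vertex 2.8 0.4 1.6
   vertex 3.8 3.2 2.0
  endloop
 endfacet
 facet normal 0.090 0.992 0.090
  outer loop
   vertex 3.4 3.2 2.4
   vertex 3.8 3.2 2.0
   vertex 3.6 3.4 0.0
  endloop
 endfacet
 facet normal -0.078 -0.430 -0.899
  outer loop
   vertex 2.0 1.6 1.0
   vertex 3.6 3.4 0.0
   vertex 1.8 0.8 1.4
  endloop
 endfacet
 facet normal 0.014 0.857 0.514
  outer loop
   vertex 1.0 3.0 2.8
   vertex 1.0 2.4 3.8
   vertex 3.4 3.2 2.4
  endloop
 endfacet
 facet normal -0.070 0.995 0.077
  outer loop
   vertex 1.0 3.0 2.8
   vertex 3.4 3.2 2.4
   vertex 3.6 3.4 0.0
  endloop
 endfacet
 facet normal -0.721 0.292 -0.628
  outer loop
   vertex 1.0 3.0 2.8
   vertex 3.6 3.4 0.0
   vertex 2.0 1.6 1.0
  endloop
 endfacet
 facet normal -0.956 -0.252 -0.151
  outer loop
   vertex 1.0 3.0 2.8
   vertex 1.8 0.8 1.4
   vertex 1.0 2.4 3.8
  endloop
 endfacet
 facet normal -0.880 -0.018 -0.475
  outer loop
   vertex 1.0 3.0 2.8
   vertex 2.0 1.6 1.0
   vertex 1.8 0.8 1.4
  endloop
 endfacet
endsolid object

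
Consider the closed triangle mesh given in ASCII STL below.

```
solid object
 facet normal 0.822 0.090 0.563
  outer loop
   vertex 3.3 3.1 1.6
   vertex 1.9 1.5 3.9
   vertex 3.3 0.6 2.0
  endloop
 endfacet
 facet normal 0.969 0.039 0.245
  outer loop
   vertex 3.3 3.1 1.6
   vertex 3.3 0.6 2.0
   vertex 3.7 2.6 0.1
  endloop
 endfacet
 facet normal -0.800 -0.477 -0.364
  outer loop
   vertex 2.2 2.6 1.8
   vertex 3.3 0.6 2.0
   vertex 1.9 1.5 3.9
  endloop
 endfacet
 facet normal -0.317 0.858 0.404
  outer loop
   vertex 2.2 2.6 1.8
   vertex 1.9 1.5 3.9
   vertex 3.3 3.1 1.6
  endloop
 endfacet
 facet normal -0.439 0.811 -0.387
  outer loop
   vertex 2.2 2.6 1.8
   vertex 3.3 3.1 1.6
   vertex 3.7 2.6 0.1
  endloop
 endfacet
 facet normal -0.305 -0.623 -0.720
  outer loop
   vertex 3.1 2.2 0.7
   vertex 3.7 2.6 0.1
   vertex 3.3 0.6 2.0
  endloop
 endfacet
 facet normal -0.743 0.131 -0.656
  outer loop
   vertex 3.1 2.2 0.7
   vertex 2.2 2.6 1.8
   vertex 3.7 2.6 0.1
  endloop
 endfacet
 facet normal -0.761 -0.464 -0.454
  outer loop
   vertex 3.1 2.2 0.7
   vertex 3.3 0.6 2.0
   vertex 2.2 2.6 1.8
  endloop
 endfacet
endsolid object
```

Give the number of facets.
8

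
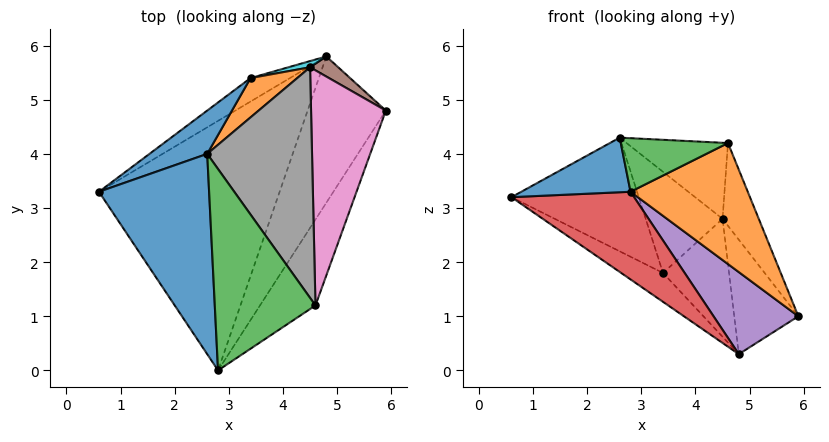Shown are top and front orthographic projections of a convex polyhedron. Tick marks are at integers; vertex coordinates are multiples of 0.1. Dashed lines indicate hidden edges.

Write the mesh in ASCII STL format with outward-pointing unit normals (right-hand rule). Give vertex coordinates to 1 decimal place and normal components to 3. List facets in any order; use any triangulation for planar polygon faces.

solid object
 facet normal -0.402 -0.241 0.884
  outer loop
   vertex 2.6 4.0 4.3
   vertex 0.6 3.3 3.2
   vertex 2.8 0.0 3.3
  endloop
 endfacet
 facet normal 0.640 -0.626 -0.445
  outer loop
   vertex 4.6 1.2 4.2
   vertex 2.8 0.0 3.3
   vertex 5.9 4.8 1.0
  endloop
 endfacet
 facet normal -0.298 -0.246 0.923
  outer loop
   vertex 4.6 1.2 4.2
   vertex 2.6 4.0 4.3
   vertex 2.8 0.0 3.3
  endloop
 endfacet
 facet normal -0.414 -0.302 -0.859
  outer loop
   vertex 4.8 5.8 0.3
   vertex 2.8 0.0 3.3
   vertex 0.6 3.3 3.2
  endloop
 endfacet
 facet normal 0.110 -0.486 -0.867
  outer loop
   vertex 4.8 5.8 0.3
   vertex 5.9 4.8 1.0
   vertex 2.8 0.0 3.3
  endloop
 endfacet
 facet normal 0.618 0.775 0.136
  outer loop
   vertex 4.5 5.6 2.8
   vertex 5.9 4.8 1.0
   vertex 4.8 5.8 0.3
  endloop
 endfacet
 facet normal 0.814 0.193 0.548
  outer loop
   vertex 4.5 5.6 2.8
   vertex 4.6 1.2 4.2
   vertex 5.9 4.8 1.0
  endloop
 endfacet
 facet normal 0.437 0.282 0.854
  outer loop
   vertex 4.5 5.6 2.8
   vertex 2.6 4.0 4.3
   vertex 4.6 1.2 4.2
  endloop
 endfacet
 facet normal -0.668 0.578 -0.469
  outer loop
   vertex 3.4 5.4 1.8
   vertex 4.8 5.8 0.3
   vertex 0.6 3.3 3.2
  endloop
 endfacet
 facet normal -0.223 0.973 0.051
  outer loop
   vertex 3.4 5.4 1.8
   vertex 4.5 5.6 2.8
   vertex 4.8 5.8 0.3
  endloop
 endfacet
 facet normal -0.463 0.828 0.315
  outer loop
   vertex 3.4 5.4 1.8
   vertex 0.6 3.3 3.2
   vertex 2.6 4.0 4.3
  endloop
 endfacet
 facet normal -0.446 0.834 0.324
  outer loop
   vertex 3.4 5.4 1.8
   vertex 2.6 4.0 4.3
   vertex 4.5 5.6 2.8
  endloop
 endfacet
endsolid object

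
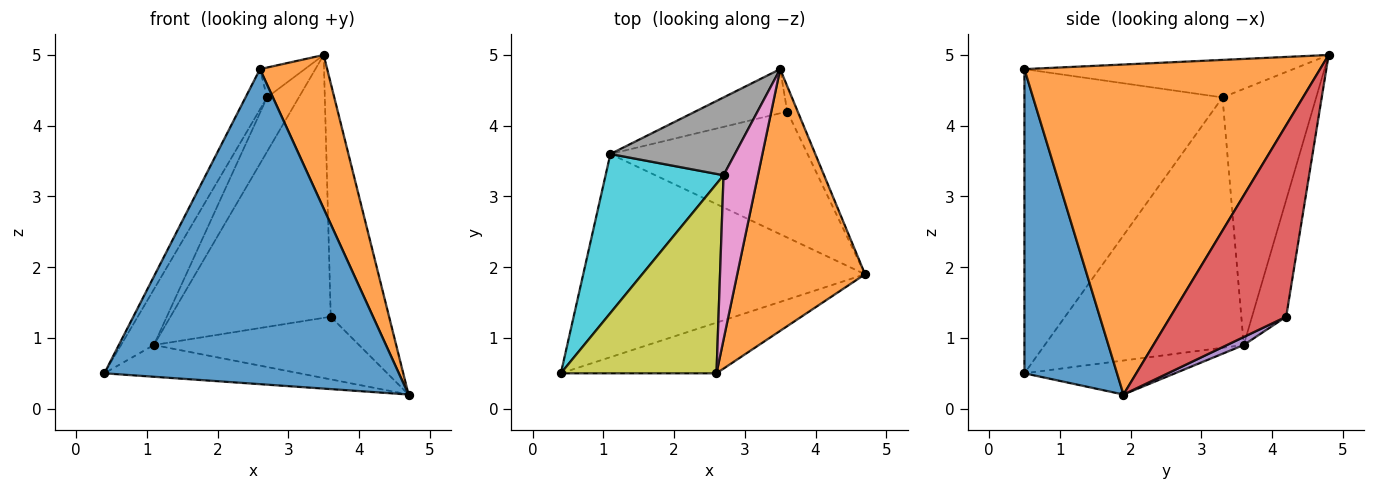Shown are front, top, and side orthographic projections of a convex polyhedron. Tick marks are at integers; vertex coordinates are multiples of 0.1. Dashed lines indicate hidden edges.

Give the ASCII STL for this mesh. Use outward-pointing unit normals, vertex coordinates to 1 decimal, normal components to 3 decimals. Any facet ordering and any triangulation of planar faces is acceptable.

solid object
 facet normal 0.296 -0.943 -0.152
  outer loop
   vertex 2.6 0.5 4.8
   vertex 0.4 0.5 0.5
   vertex 4.7 1.9 0.2
  endloop
 endfacet
 facet normal 0.912 -0.207 0.353
  outer loop
   vertex 2.6 0.5 4.8
   vertex 4.7 1.9 0.2
   vertex 3.5 4.8 5.0
  endloop
 endfacet
 facet normal -0.118 0.153 -0.981
  outer loop
   vertex 1.1 3.6 0.9
   vertex 4.7 1.9 0.2
   vertex 0.4 0.5 0.5
  endloop
 endfacet
 facet normal 0.892 0.450 -0.049
  outer loop
   vertex 3.6 4.2 1.3
   vertex 3.5 4.8 5.0
   vertex 4.7 1.9 0.2
  endloop
 endfacet
 facet normal 0.036 0.445 -0.895
  outer loop
   vertex 3.6 4.2 1.3
   vertex 4.7 1.9 0.2
   vertex 1.1 3.6 0.9
  endloop
 endfacet
 facet normal -0.206 0.965 -0.162
  outer loop
   vertex 3.6 4.2 1.3
   vertex 1.1 3.6 0.9
   vertex 3.5 4.8 5.0
  endloop
 endfacet
 facet normal -0.732 0.122 0.671
  outer loop
   vertex 2.7 3.3 4.4
   vertex 2.6 0.5 4.8
   vertex 3.5 4.8 5.0
  endloop
 endfacet
 facet normal -0.860 0.292 0.418
  outer loop
   vertex 2.7 3.3 4.4
   vertex 3.5 4.8 5.0
   vertex 1.1 3.6 0.9
  endloop
 endfacet
 facet normal -0.886 0.096 0.453
  outer loop
   vertex 2.7 3.3 4.4
   vertex 0.4 0.5 0.5
   vertex 2.6 0.5 4.8
  endloop
 endfacet
 facet normal -0.895 0.148 0.422
  outer loop
   vertex 2.7 3.3 4.4
   vertex 1.1 3.6 0.9
   vertex 0.4 0.5 0.5
  endloop
 endfacet
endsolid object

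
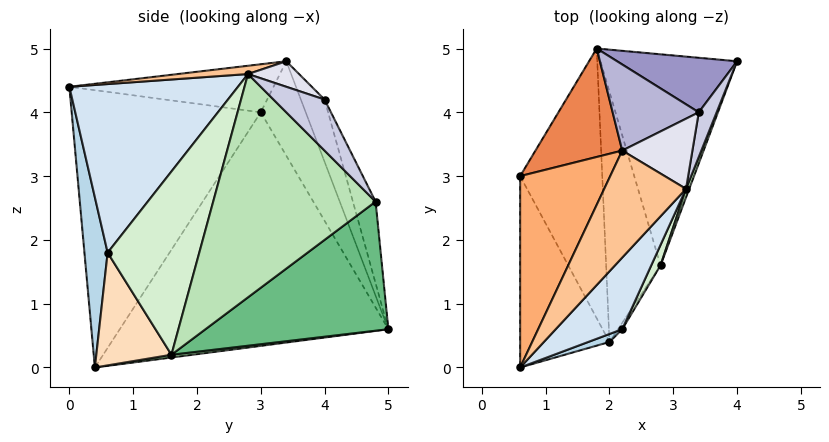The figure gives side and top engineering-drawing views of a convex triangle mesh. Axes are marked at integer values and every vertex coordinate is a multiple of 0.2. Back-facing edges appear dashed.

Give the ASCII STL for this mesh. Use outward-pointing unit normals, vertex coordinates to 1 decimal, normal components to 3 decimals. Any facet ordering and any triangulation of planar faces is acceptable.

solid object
 facet normal -0.951 -0.041 -0.306
  outer loop
   vertex 0.6 3.0 4.0
   vertex 2.0 0.4 0.0
   vertex 0.6 0.0 4.4
  endloop
 endfacet
 facet normal -0.943 0.002 -0.332
  outer loop
   vertex 0.6 3.0 4.0
   vertex 1.8 5.0 0.6
   vertex 2.0 0.4 0.0
  endloop
 endfacet
 facet normal 0.425 -0.904 0.053
  outer loop
   vertex 2.2 0.6 1.8
   vertex 0.6 0.0 4.4
   vertex 2.0 0.4 0.0
  endloop
 endfacet
 facet normal 0.695 -0.665 0.274
  outer loop
   vertex 3.2 2.8 4.6
   vertex 0.6 0.0 4.4
   vertex 2.2 0.6 1.8
  endloop
 endfacet
 facet normal -0.392 0.847 0.360
  outer loop
   vertex 2.2 3.4 4.8
   vertex 1.8 5.0 0.6
   vertex 0.6 3.0 4.0
  endloop
 endfacet
 facet normal -0.467 0.117 0.876
  outer loop
   vertex 2.2 3.4 4.8
   vertex 0.6 3.0 4.0
   vertex 0.6 0.0 4.4
  endloop
 endfacet
 facet normal 0.099 -0.162 0.982
  outer loop
   vertex 2.2 3.4 4.8
   vertex 0.6 0.0 4.4
   vertex 3.2 2.8 4.6
  endloop
 endfacet
 facet normal 0.834 -0.551 -0.031
  outer loop
   vertex 2.8 1.6 0.2
   vertex 2.2 0.6 1.8
   vertex 2.0 0.4 0.0
  endloop
 endfacet
 facet normal 0.660 0.276 -0.698
  outer loop
   vertex 2.8 1.6 0.2
   vertex 1.8 5.0 0.6
   vertex 4.0 4.8 2.6
  endloop
 endfacet
 facet normal 0.051 0.131 -0.990
  outer loop
   vertex 2.8 1.6 0.2
   vertex 2.0 0.4 0.0
   vertex 1.8 5.0 0.6
  endloop
 endfacet
 facet normal 0.933 -0.360 0.013
  outer loop
   vertex 2.8 1.6 0.2
   vertex 4.0 4.8 2.6
   vertex 3.2 2.8 4.6
  endloop
 endfacet
 facet normal 0.887 -0.460 0.045
  outer loop
   vertex 2.8 1.6 0.2
   vertex 3.2 2.8 4.6
   vertex 2.2 0.6 1.8
  endloop
 endfacet
 facet normal -0.244 0.901 0.359
  outer loop
   vertex 3.4 4.0 4.2
   vertex 4.0 4.8 2.6
   vertex 1.8 5.0 0.6
  endloop
 endfacet
 facet normal -0.264 0.893 0.365
  outer loop
   vertex 3.4 4.0 4.2
   vertex 1.8 5.0 0.6
   vertex 2.2 3.4 4.8
  endloop
 endfacet
 facet normal 0.943 -0.047 0.330
  outer loop
   vertex 3.4 4.0 4.2
   vertex 3.2 2.8 4.6
   vertex 4.0 4.8 2.6
  endloop
 endfacet
 facet normal 0.331 0.248 0.910
  outer loop
   vertex 3.4 4.0 4.2
   vertex 2.2 3.4 4.8
   vertex 3.2 2.8 4.6
  endloop
 endfacet
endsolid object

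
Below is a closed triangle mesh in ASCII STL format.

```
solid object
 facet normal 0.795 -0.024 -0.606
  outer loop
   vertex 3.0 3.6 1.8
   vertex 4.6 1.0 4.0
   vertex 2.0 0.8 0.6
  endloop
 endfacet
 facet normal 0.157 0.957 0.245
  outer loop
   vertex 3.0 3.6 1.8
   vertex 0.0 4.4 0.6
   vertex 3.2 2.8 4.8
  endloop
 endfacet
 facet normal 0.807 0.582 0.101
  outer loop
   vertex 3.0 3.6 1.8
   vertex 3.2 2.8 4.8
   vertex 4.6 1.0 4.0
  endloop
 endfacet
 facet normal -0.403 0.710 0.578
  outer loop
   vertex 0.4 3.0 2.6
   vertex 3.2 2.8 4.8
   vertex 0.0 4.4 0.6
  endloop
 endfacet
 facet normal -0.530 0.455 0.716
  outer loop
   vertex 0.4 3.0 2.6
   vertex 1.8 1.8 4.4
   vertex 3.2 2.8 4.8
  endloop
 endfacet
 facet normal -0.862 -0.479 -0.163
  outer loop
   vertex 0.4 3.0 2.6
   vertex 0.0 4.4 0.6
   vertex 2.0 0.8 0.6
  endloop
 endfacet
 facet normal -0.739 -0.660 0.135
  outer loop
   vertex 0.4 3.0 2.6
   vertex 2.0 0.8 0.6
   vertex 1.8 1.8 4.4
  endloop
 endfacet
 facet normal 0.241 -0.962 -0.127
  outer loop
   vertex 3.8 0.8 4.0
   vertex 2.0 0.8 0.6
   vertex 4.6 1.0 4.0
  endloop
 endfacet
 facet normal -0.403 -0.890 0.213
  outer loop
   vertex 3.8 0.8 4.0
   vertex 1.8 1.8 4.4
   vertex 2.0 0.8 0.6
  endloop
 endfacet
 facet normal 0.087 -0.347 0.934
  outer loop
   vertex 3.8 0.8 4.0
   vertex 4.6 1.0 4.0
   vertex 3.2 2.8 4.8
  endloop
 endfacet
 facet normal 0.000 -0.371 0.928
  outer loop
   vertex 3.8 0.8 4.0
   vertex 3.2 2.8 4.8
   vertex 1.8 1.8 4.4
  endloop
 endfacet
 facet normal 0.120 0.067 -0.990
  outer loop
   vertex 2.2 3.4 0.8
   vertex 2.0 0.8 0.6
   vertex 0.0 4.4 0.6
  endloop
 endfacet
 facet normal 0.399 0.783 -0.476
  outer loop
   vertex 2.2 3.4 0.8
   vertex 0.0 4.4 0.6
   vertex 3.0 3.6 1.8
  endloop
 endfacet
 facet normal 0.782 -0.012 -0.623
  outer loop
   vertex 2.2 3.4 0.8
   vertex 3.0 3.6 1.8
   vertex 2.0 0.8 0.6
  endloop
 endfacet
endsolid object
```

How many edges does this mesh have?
21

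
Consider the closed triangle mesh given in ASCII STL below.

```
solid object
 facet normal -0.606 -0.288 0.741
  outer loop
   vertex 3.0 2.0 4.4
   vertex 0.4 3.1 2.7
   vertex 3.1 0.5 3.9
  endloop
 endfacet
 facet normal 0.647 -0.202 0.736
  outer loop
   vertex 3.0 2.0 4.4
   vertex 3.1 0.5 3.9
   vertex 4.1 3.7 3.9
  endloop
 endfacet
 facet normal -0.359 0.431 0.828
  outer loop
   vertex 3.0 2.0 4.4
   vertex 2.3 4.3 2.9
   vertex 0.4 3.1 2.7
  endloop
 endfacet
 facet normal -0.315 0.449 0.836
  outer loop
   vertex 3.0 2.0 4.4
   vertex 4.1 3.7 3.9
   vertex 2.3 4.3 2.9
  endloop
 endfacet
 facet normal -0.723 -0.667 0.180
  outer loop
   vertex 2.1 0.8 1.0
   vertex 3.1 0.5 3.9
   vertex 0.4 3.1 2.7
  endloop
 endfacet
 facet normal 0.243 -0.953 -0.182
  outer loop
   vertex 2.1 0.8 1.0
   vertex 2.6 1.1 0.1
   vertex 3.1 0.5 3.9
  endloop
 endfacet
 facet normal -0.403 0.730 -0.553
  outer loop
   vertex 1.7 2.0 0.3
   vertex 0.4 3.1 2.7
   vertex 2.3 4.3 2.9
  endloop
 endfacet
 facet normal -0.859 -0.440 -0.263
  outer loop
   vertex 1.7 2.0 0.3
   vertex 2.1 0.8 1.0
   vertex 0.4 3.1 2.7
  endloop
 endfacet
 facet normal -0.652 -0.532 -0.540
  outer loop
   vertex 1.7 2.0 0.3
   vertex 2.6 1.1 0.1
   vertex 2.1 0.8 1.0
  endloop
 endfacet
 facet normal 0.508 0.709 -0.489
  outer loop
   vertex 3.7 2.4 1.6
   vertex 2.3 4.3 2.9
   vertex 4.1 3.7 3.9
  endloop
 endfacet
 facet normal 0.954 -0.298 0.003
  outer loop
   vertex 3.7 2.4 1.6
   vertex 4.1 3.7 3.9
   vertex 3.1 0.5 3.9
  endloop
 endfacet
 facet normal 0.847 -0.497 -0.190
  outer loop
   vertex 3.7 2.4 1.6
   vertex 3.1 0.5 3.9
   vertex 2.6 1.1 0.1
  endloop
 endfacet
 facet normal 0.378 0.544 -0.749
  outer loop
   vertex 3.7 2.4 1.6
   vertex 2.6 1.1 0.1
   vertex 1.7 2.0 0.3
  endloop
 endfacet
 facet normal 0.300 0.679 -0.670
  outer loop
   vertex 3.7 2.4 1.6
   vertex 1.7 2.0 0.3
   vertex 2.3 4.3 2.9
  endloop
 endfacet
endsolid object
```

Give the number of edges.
21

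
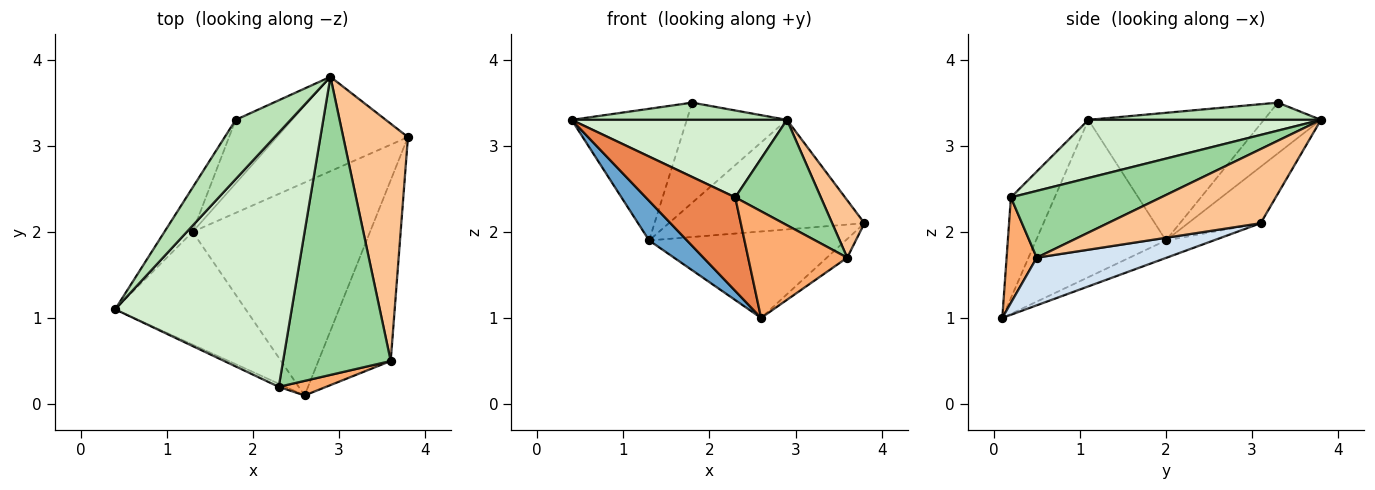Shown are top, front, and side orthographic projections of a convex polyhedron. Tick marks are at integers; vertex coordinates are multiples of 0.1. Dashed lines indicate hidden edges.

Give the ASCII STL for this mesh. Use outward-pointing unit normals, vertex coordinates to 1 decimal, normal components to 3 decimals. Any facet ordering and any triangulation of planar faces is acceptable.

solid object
 facet normal -0.751 -0.219 -0.623
  outer loop
   vertex 1.3 2.0 1.9
   vertex 2.6 0.1 1.0
   vertex 0.4 1.1 3.3
  endloop
 endfacet
 facet normal -0.822 0.540 -0.182
  outer loop
   vertex 1.3 2.0 1.9
   vertex 0.4 1.1 3.3
   vertex 1.8 3.3 3.5
  endloop
 endfacet
 facet normal -0.091 0.375 -0.923
  outer loop
   vertex 1.3 2.0 1.9
   vertex 3.8 3.1 2.1
   vertex 2.6 0.1 1.0
  endloop
 endfacet
 facet normal 0.548 0.086 -0.832
  outer loop
   vertex 3.6 0.5 1.7
   vertex 2.6 0.1 1.0
   vertex 3.8 3.1 2.1
  endloop
 endfacet
 facet normal -0.439 -0.898 -0.030
  outer loop
   vertex 2.3 0.2 2.4
   vertex 0.4 1.1 3.3
   vertex 2.6 0.1 1.0
  endloop
 endfacet
 facet normal 0.289 -0.949 0.130
  outer loop
   vertex 2.3 0.2 2.4
   vertex 2.6 0.1 1.0
   vertex 3.6 0.5 1.7
  endloop
 endfacet
 facet normal 0.744 -0.157 0.650
  outer loop
   vertex 2.9 3.8 3.3
   vertex 3.6 0.5 1.7
   vertex 3.8 3.1 2.1
  endloop
 endfacet
 facet normal -0.271 0.729 -0.628
  outer loop
   vertex 2.9 3.8 3.3
   vertex 3.8 3.1 2.1
   vertex 1.3 2.0 1.9
  endloop
 endfacet
 facet normal -0.434 0.761 -0.483
  outer loop
   vertex 2.9 3.8 3.3
   vertex 1.3 2.0 1.9
   vertex 1.8 3.3 3.5
  endloop
 endfacet
 facet normal 0.505 -0.288 0.814
  outer loop
   vertex 2.9 3.8 3.3
   vertex 2.3 0.2 2.4
   vertex 3.6 0.5 1.7
  endloop
 endfacet
 facet normal 0.289 -0.267 0.919
  outer loop
   vertex 2.9 3.8 3.3
   vertex 1.8 3.3 3.5
   vertex 0.4 1.1 3.3
  endloop
 endfacet
 facet normal 0.300 -0.278 0.912
  outer loop
   vertex 2.9 3.8 3.3
   vertex 0.4 1.1 3.3
   vertex 2.3 0.2 2.4
  endloop
 endfacet
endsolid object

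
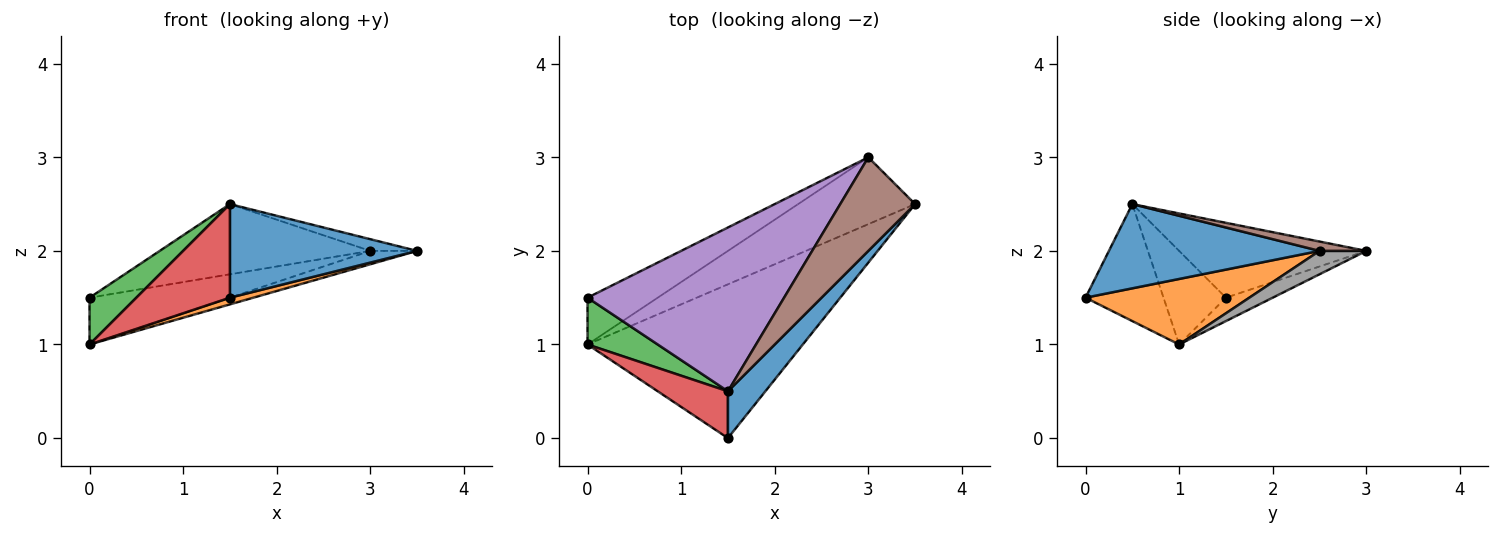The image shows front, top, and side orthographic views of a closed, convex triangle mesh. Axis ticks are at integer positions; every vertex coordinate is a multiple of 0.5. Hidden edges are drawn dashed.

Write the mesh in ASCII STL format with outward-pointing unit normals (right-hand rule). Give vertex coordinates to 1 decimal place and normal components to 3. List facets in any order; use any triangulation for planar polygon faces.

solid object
 facet normal 0.709 -0.630 0.315
  outer loop
   vertex 1.5 0.5 2.5
   vertex 1.5 0.0 1.5
   vertex 3.5 2.5 2.0
  endloop
 endfacet
 facet normal 0.291 -0.042 -0.956
  outer loop
   vertex 0.0 1.0 1.0
   vertex 3.5 2.5 2.0
   vertex 1.5 0.0 1.5
  endloop
 endfacet
 facet normal -0.686 -0.514 0.514
  outer loop
   vertex 0.0 1.0 1.0
   vertex 1.5 0.5 2.5
   vertex 0.0 1.5 1.5
  endloop
 endfacet
 facet normal -0.598 -0.717 0.359
  outer loop
   vertex 0.0 1.0 1.0
   vertex 1.5 0.0 1.5
   vertex 1.5 0.5 2.5
  endloop
 endfacet
 facet normal -0.330 0.372 0.868
  outer loop
   vertex 3.0 3.0 2.0
   vertex 0.0 1.5 1.5
   vertex 1.5 0.5 2.5
  endloop
 endfacet
 facet normal 0.123 0.123 0.985
  outer loop
   vertex 3.0 3.0 2.0
   vertex 1.5 0.5 2.5
   vertex 3.5 2.5 2.0
  endloop
 endfacet
 facet normal -0.229 0.688 -0.688
  outer loop
   vertex 3.0 3.0 2.0
   vertex 0.0 1.0 1.0
   vertex 0.0 1.5 1.5
  endloop
 endfacet
 facet normal 0.192 0.192 -0.962
  outer loop
   vertex 3.0 3.0 2.0
   vertex 3.5 2.5 2.0
   vertex 0.0 1.0 1.0
  endloop
 endfacet
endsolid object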